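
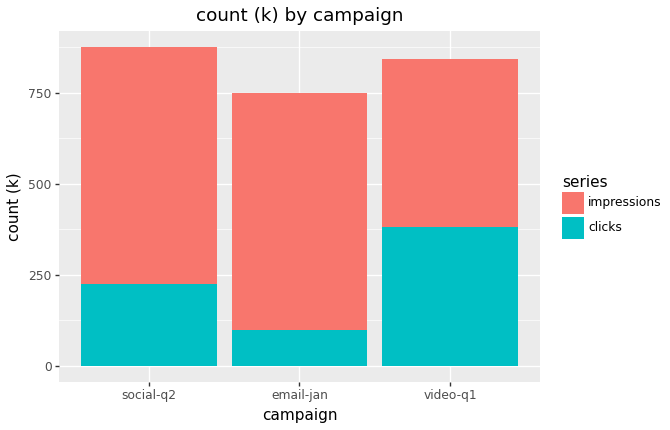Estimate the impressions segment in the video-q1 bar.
impressions top ≈ 800, bottom ≈ 400; segment ≈ 400.

≈ 400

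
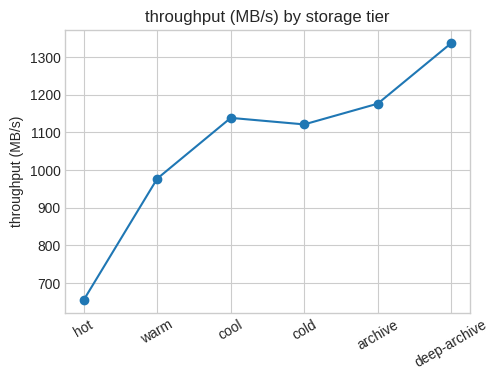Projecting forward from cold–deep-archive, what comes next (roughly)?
≈ 1400

Last three: 1100, 1200, 1300 → slope ≈ 100/step → next ≈ 1400.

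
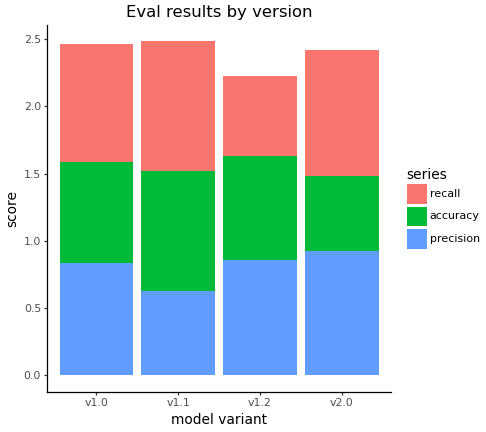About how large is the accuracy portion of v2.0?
≈ 0.5

accuracy top ≈ 1.5, bottom ≈ 1.0; segment ≈ 0.5.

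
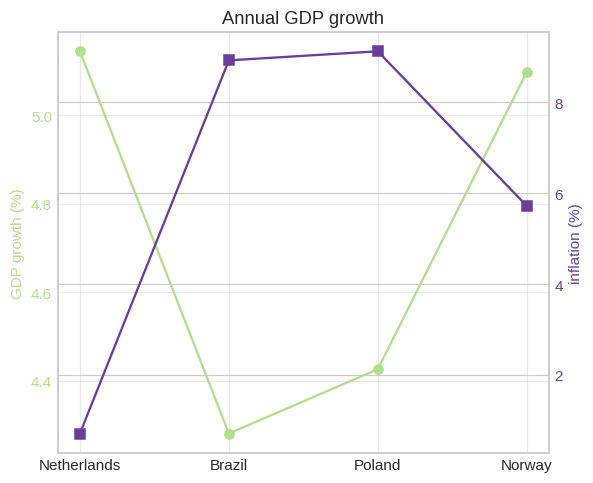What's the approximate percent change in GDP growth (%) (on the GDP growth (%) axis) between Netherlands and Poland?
≈ -13.7%

Netherlands ≈ 5.1, Poland ≈ 4.4; (4.4 − 5.1) / 5.1 ≈ -13.7%.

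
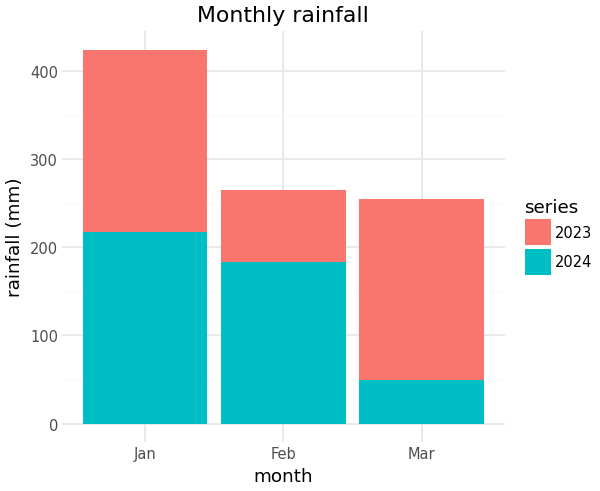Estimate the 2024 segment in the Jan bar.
2024 top ≈ 200, bottom ≈ 0; segment ≈ 200.

≈ 200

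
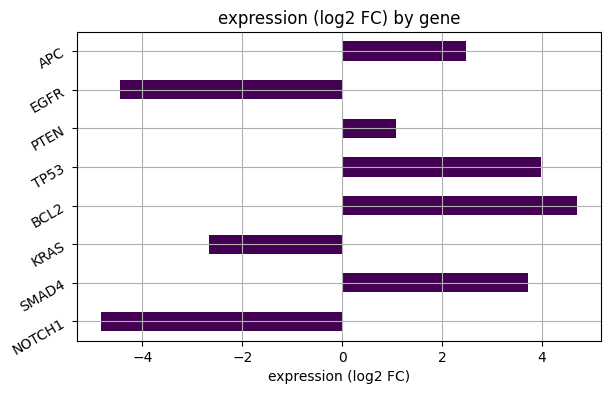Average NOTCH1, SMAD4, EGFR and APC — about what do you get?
(-5 + 4 + -4 + 2) / 4 ≈ -1.

≈ -1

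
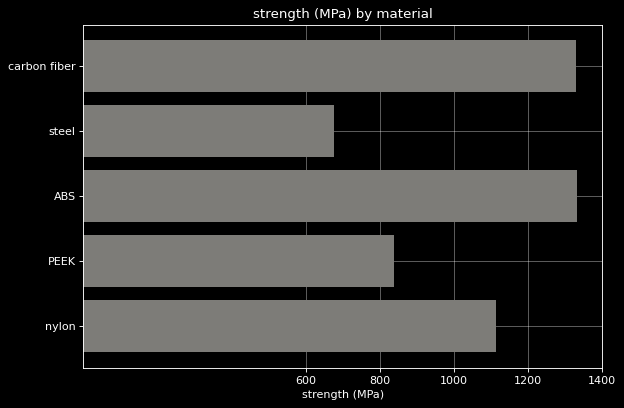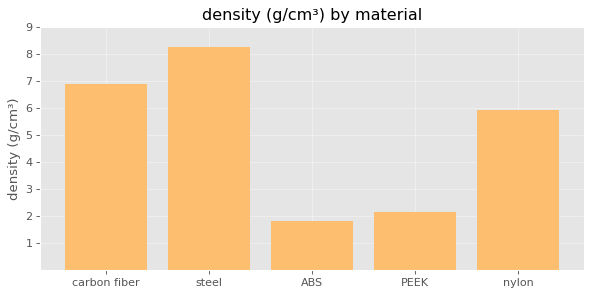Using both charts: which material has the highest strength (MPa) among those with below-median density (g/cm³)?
Chart 2 median density (g/cm³) ≈ 6; below-median materials: ABS, PEEK. Among those, ABS has the highest strength (MPa) (≈ 1400).

ABS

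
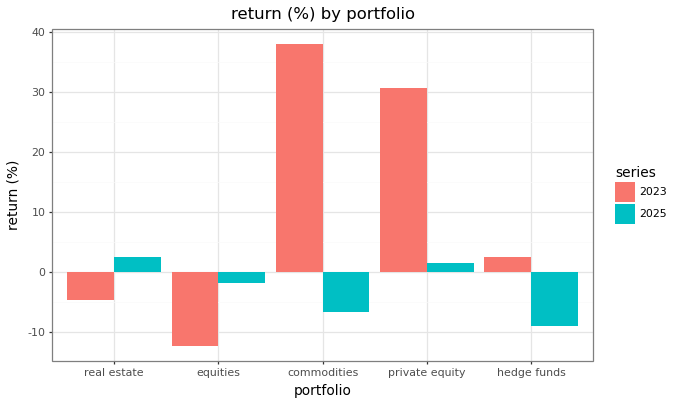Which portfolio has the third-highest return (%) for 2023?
Top 4 for 2023: commodities ≈ 40, private equity ≈ 30, hedge funds ≈ 0, real estate ≈ -5.

hedge funds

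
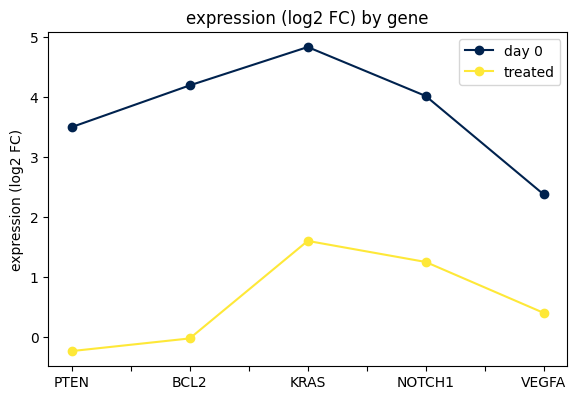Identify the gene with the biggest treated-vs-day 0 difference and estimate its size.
BCL2, ≈ 4.0 log2 FC

BCL2: treated ≈ 0.0, day 0 ≈ 4.0 → gap ≈ 4.0. Next-largest (PTEN) is only ≈ 3.5.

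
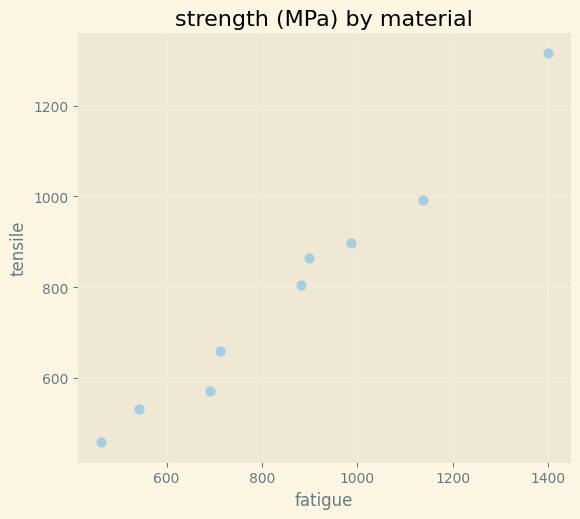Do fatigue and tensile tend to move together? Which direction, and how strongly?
Points are positively correlated; strong (|r| ≈ 1.0).

positive, strong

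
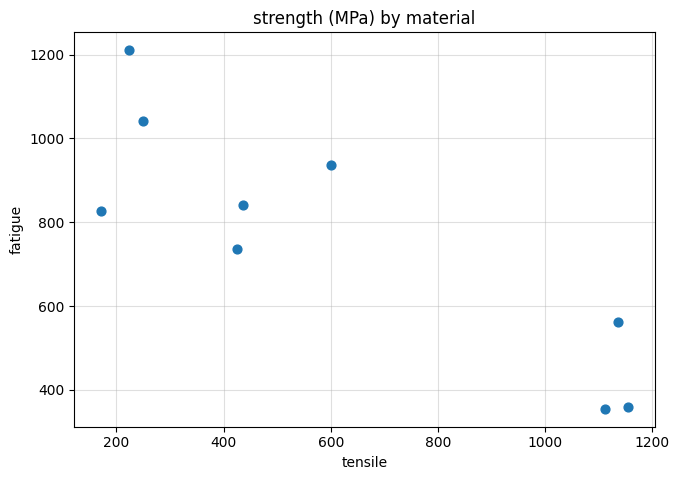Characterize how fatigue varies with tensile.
negative, strong

Points are negatively correlated; strong (|r| ≈ 0.9).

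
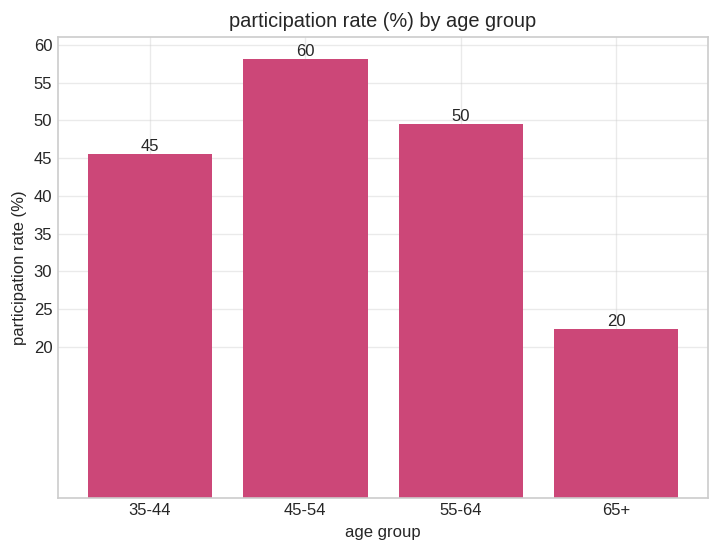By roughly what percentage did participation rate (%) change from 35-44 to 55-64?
35-44 ≈ 45, 55-64 ≈ 50; (50 − 45) / 45 ≈ +11.1%.

≈ +11.1%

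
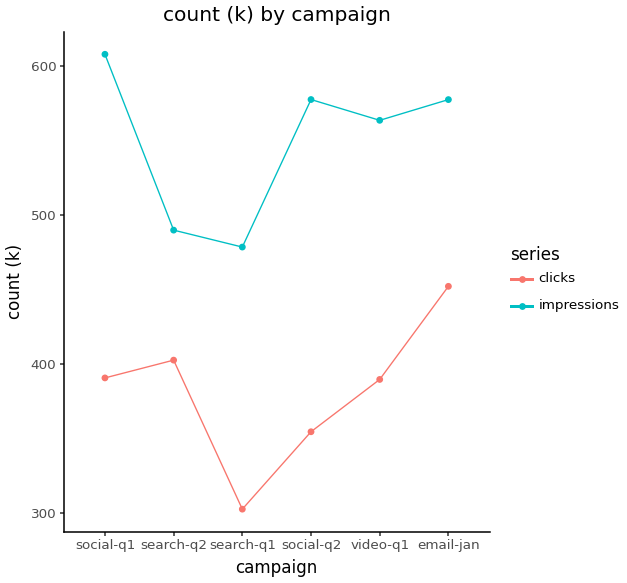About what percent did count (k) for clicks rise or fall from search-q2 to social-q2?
≈ -12.5%

search-q2 ≈ 400, social-q2 ≈ 350; (350 − 400) / 400 ≈ -12.5%.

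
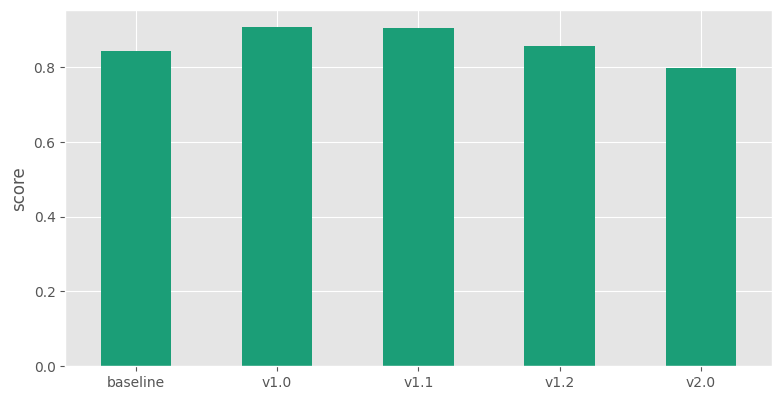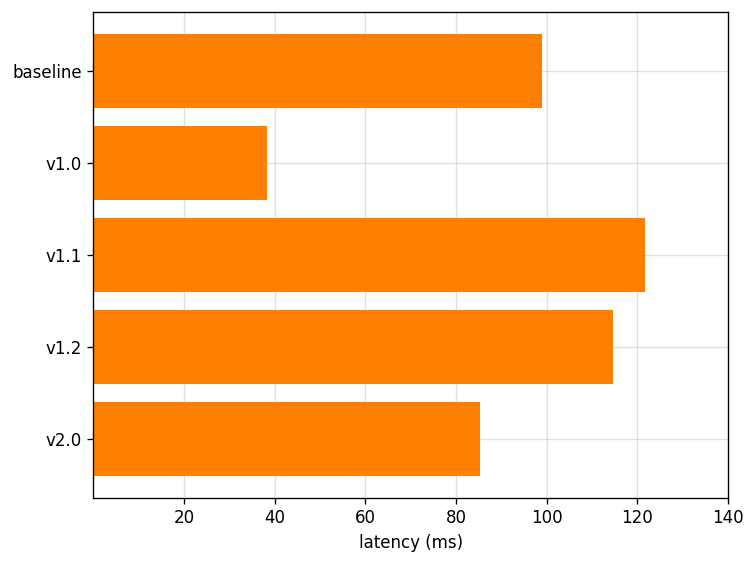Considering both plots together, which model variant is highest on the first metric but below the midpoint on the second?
v1.0

Chart 2 median latency (ms) ≈ 100; below-median model variants: v1.0, v2.0. Among those, v1.0 has the highest score (≈ 0.9).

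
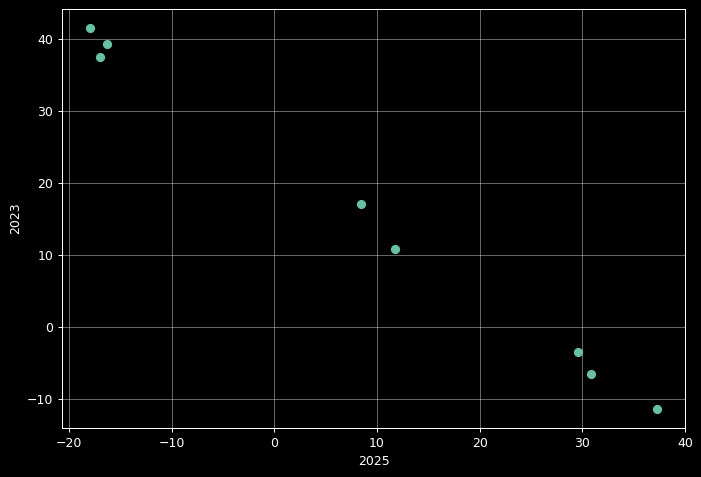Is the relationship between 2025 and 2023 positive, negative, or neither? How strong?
Points are negatively correlated; strong (|r| ≈ 1.0).

negative, strong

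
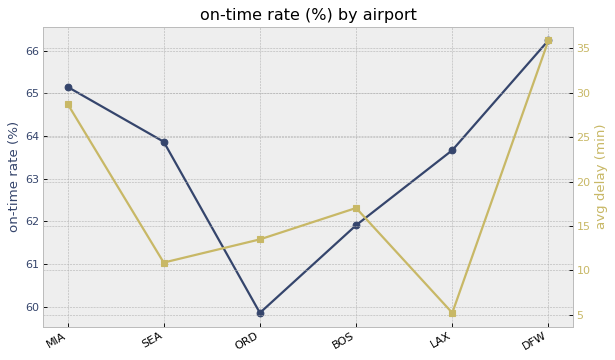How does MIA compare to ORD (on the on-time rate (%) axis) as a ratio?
MIA ≈ 65, ORD ≈ 60; 65/60 ≈ 1.08.

≈ 1.08×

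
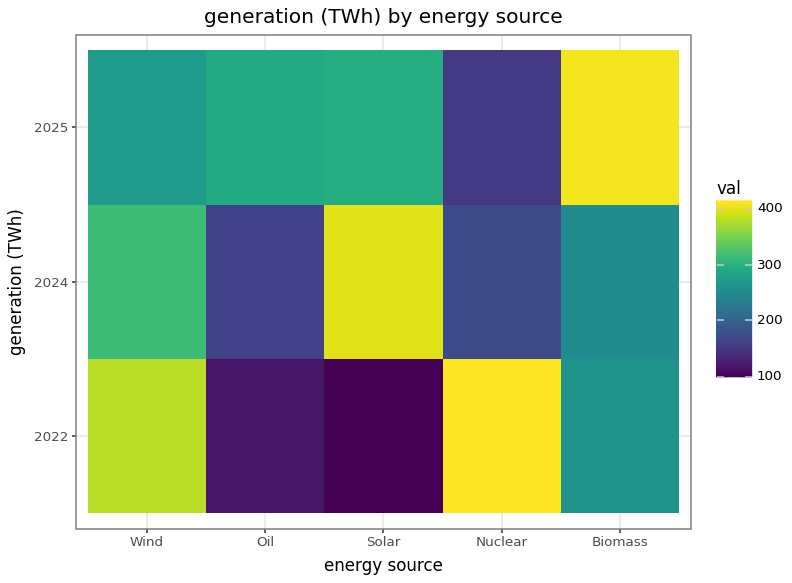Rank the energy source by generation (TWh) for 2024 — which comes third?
Biomass

Top 4 for 2024: Solar ≈ 400, Wind ≈ 300, Biomass ≈ 250, Nuclear ≈ 150.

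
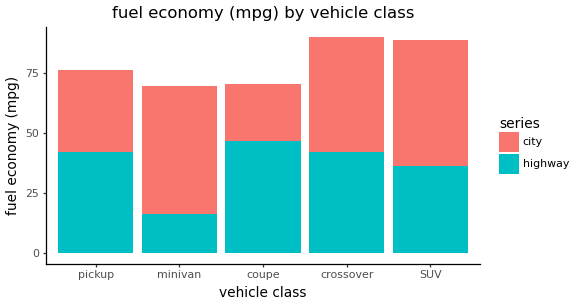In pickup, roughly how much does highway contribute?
highway top ≈ 40, bottom ≈ 0; segment ≈ 40.

≈ 40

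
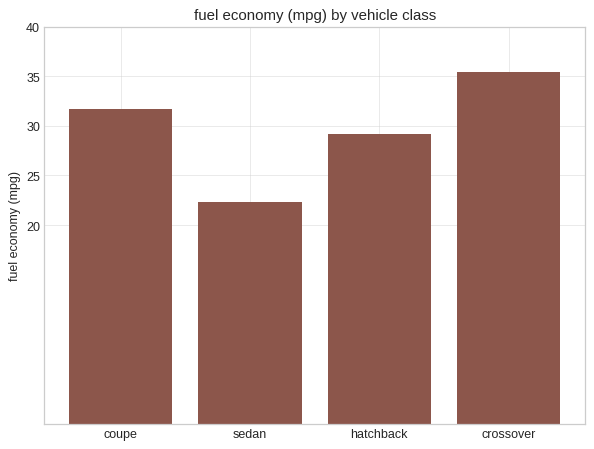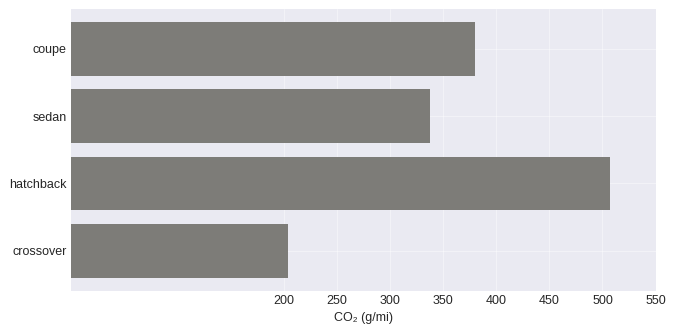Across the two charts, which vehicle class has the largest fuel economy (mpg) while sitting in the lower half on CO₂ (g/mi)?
Chart 2 median CO₂ (g/mi) ≈ 350; below-median vehicle classes: sedan, crossover. Among those, crossover has the highest fuel economy (mpg) (≈ 35).

crossover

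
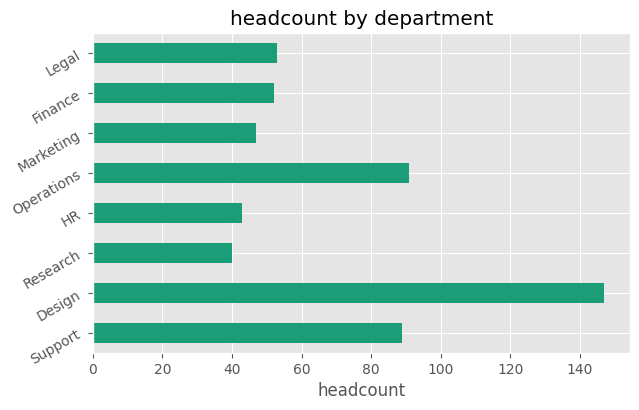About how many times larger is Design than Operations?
Design ≈ 140, Operations ≈ 100; 140/100 ≈ 1.4.

≈ 1.4×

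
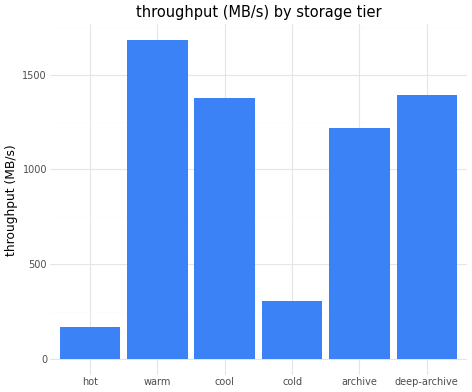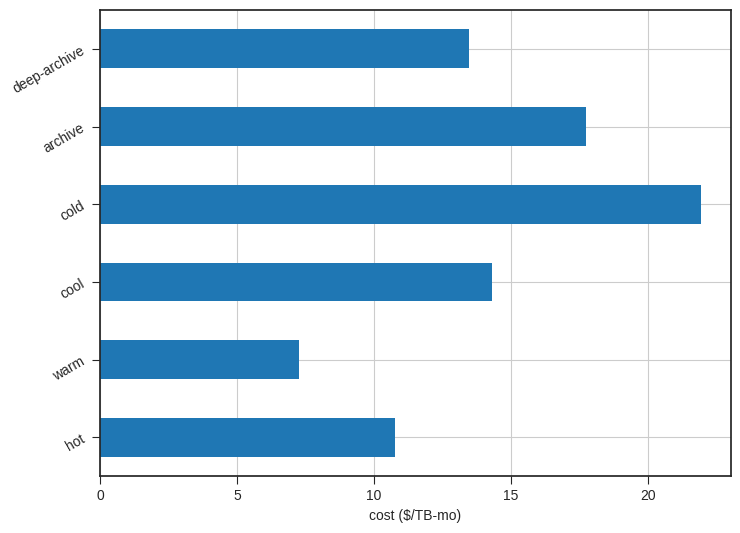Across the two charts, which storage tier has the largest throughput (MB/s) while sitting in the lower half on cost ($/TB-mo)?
Chart 2 median cost ($/TB-mo) ≈ 15; below-median storage tiers: hot, warm, deep-archive. Among those, warm has the highest throughput (MB/s) (≈ 1600).

warm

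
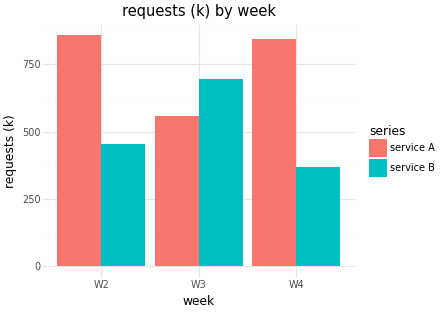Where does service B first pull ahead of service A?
W3

W2: service B ≈ 500 vs service A ≈ 900 (not yet); W3: service B ≈ 700 vs service A ≈ 600 (first crossover).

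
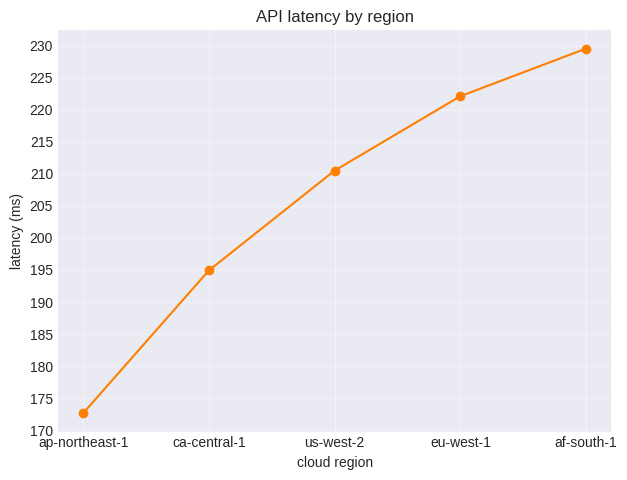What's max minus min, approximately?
≈ 55

Max af-south-1 ≈ 230, min ap-northeast-1 ≈ 175; range ≈ 55.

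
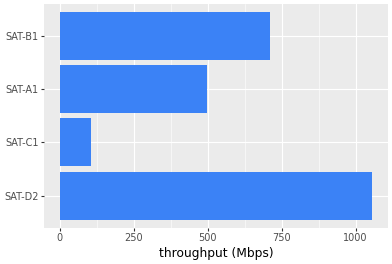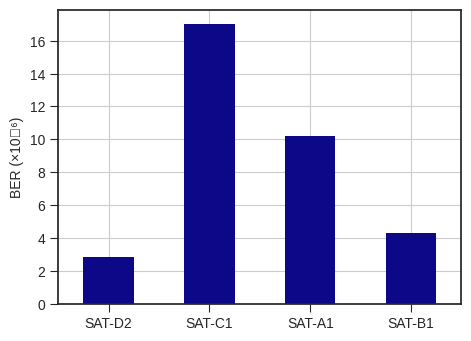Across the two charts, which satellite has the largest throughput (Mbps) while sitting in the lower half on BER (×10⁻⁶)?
Chart 2 median BER (×10⁻⁶) ≈ 8; below-median satellites: SAT-D2, SAT-B1. Among those, SAT-D2 has the highest throughput (Mbps) (≈ 1100).

SAT-D2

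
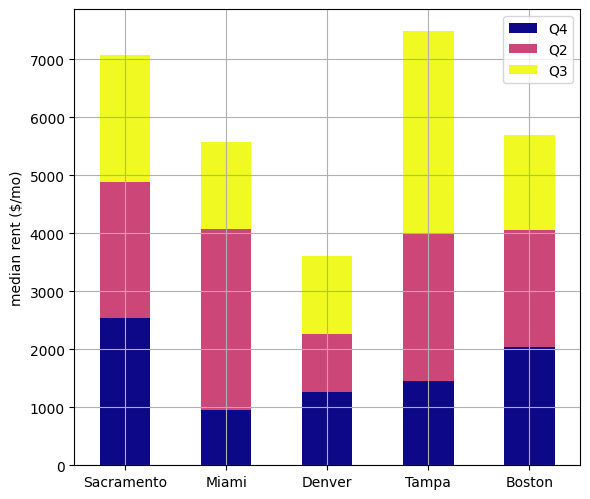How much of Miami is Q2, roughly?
Q2 top ≈ 4000, bottom ≈ 1000; segment ≈ 3000.

≈ 3000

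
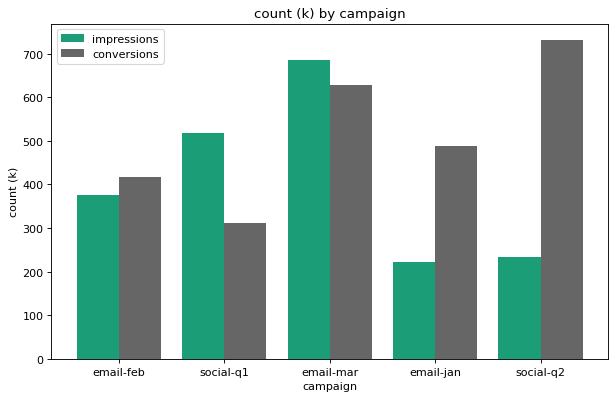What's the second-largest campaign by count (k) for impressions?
social-q1

Top 3 for impressions: email-mar ≈ 700, social-q1 ≈ 500, email-feb ≈ 400.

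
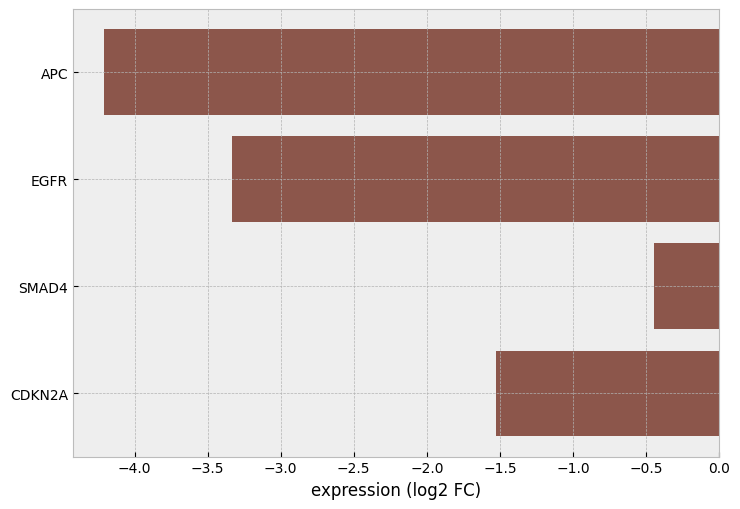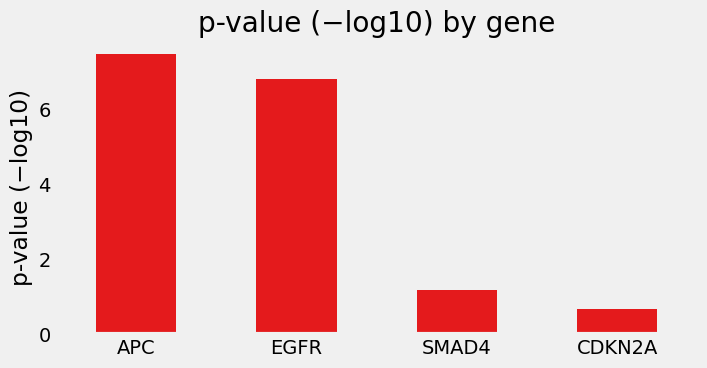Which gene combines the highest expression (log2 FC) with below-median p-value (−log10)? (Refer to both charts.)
SMAD4

Chart 2 median p-value (−log10) ≈ 4; below-median genes: SMAD4, CDKN2A. Among those, SMAD4 has the highest expression (log2 FC) (≈ 0).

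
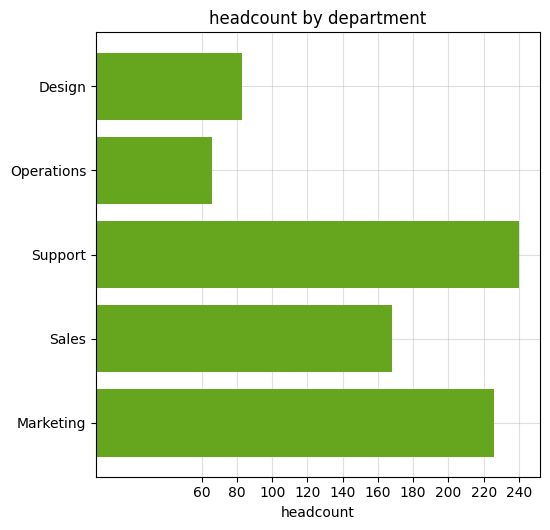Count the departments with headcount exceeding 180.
Above 180: Support, Marketing.

2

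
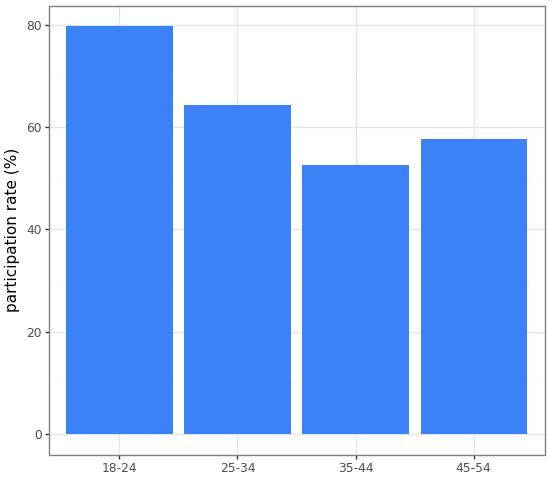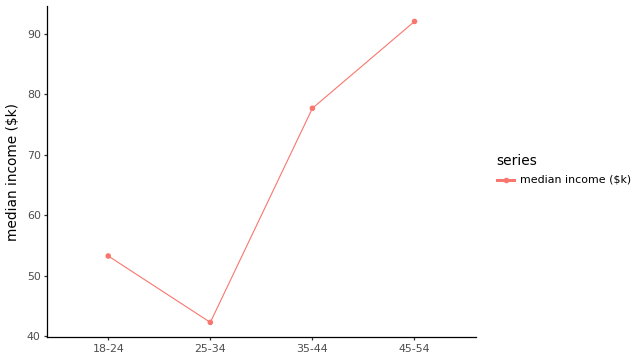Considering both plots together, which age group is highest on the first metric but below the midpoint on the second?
18-24

Chart 2 median median income ($k) ≈ 70; below-median age groups: 18-24, 25-34. Among those, 18-24 has the highest participation rate (%) (≈ 80).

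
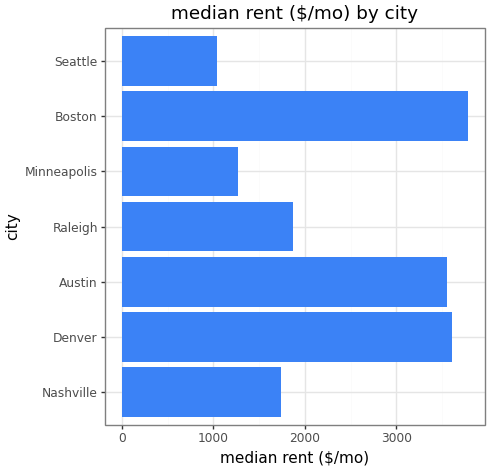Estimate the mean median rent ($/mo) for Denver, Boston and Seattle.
≈ 2833

(3500 + 4000 + 1000) / 3 ≈ 2833.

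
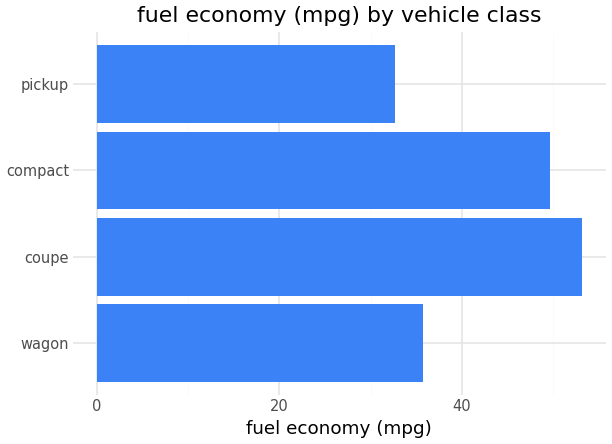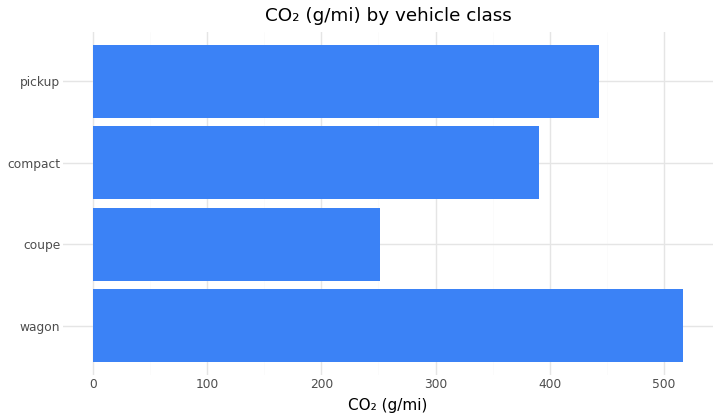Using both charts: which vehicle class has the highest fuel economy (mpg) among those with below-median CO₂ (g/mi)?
coupe

Chart 2 median CO₂ (g/mi) ≈ 400; below-median vehicle classes: coupe, compact. Among those, coupe has the highest fuel economy (mpg) (≈ 55).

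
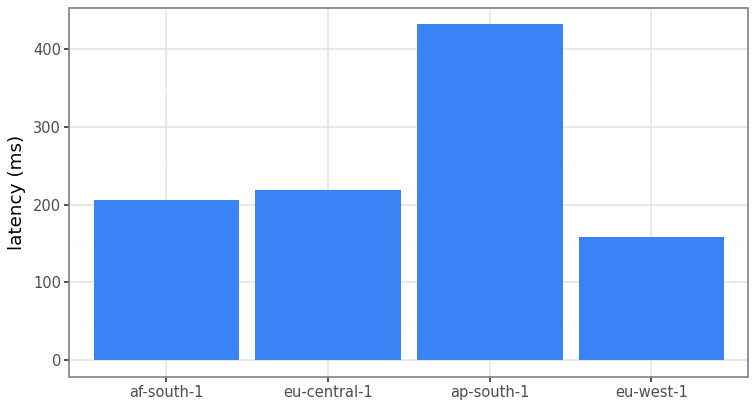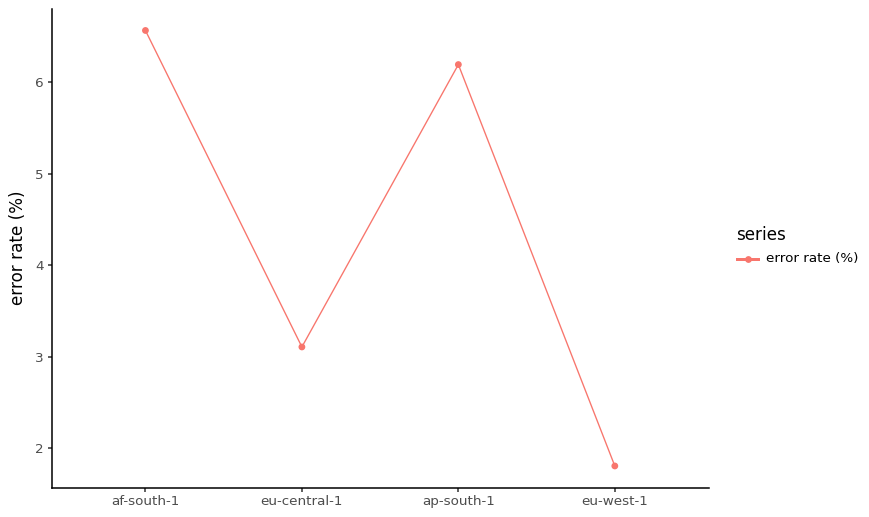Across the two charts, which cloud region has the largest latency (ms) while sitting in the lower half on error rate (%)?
Chart 2 median error rate (%) ≈ 5; below-median cloud regions: eu-central-1, eu-west-1. Among those, eu-central-1 has the highest latency (ms) (≈ 200).

eu-central-1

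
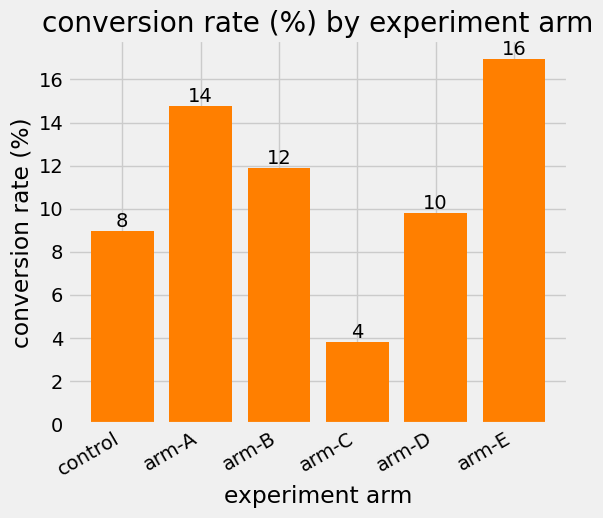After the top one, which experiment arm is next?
Top 3: arm-E ≈ 16, arm-A ≈ 14, arm-B ≈ 12.

arm-A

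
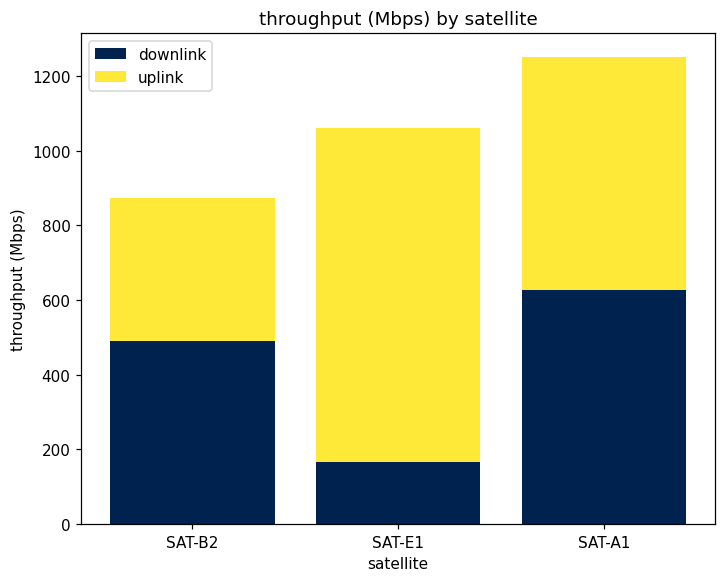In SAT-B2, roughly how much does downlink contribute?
downlink top ≈ 400, bottom ≈ 0; segment ≈ 400.

≈ 400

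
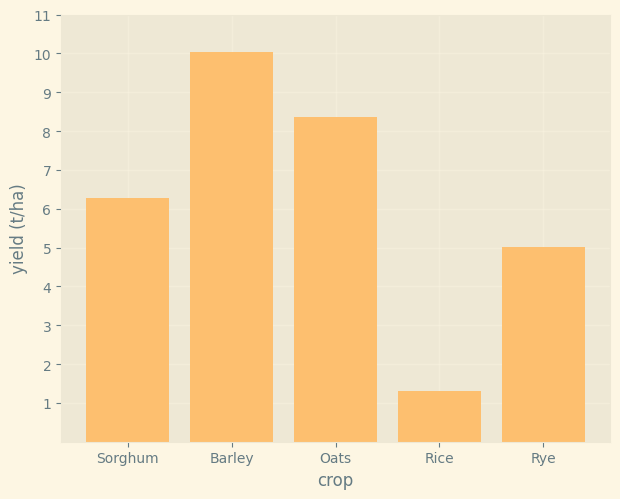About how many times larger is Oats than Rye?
≈ 1.6×

Oats ≈ 8, Rye ≈ 5; 8/5 ≈ 1.6.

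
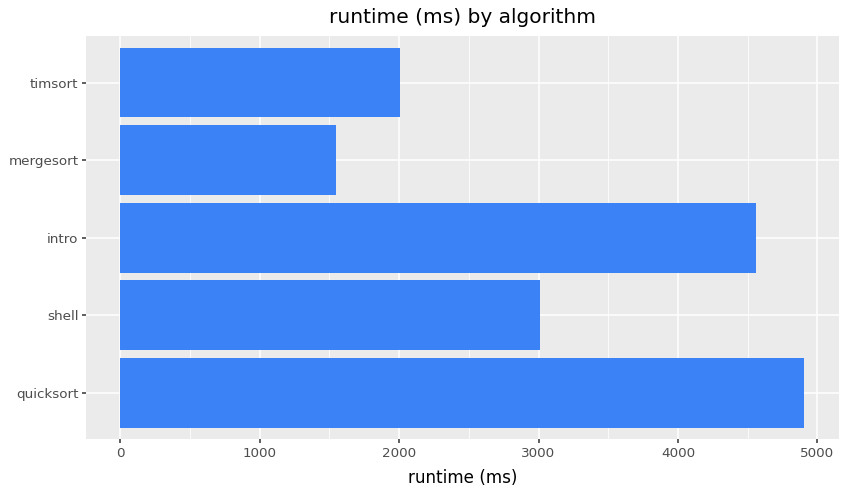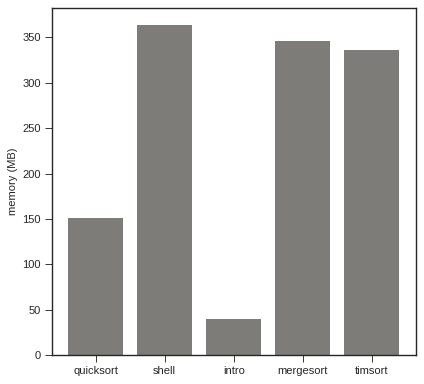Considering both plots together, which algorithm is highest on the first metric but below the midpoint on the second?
Chart 2 median memory (MB) ≈ 350; below-median algorithms: quicksort, intro. Among those, quicksort has the highest runtime (ms) (≈ 5000).

quicksort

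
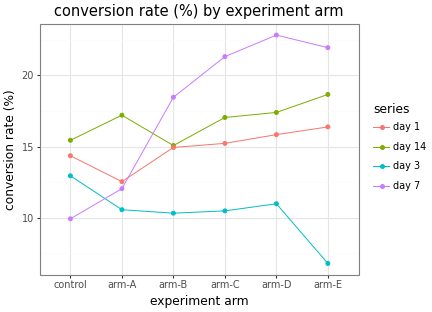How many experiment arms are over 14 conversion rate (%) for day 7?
Above 14: arm-B, arm-C, arm-D, arm-E.

4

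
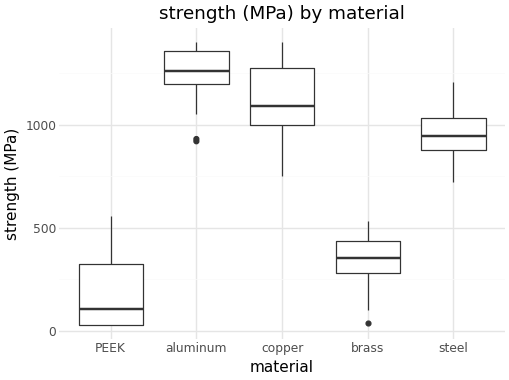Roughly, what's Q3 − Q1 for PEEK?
≈ 300

Q3 ≈ 300, Q1 ≈ 0; IQR ≈ 300.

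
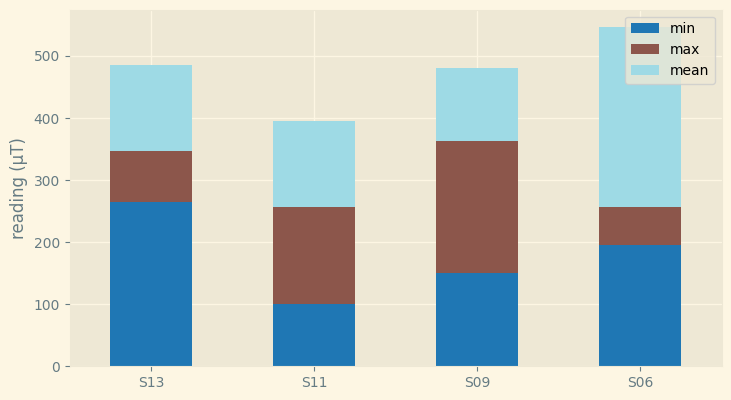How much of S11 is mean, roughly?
mean top ≈ 400, bottom ≈ 250; segment ≈ 150.

≈ 150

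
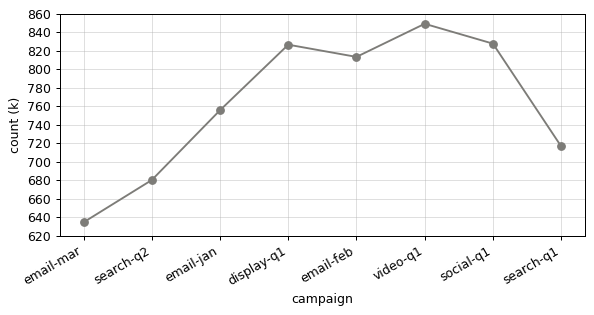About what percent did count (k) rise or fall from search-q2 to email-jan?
≈ +11.8%

search-q2 ≈ 680, email-jan ≈ 760; (760 − 680) / 680 ≈ +11.8%.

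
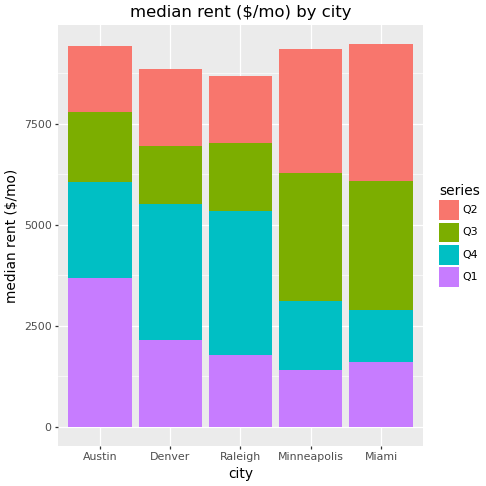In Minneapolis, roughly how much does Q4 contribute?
≈ 2000

Q4 top ≈ 3000, bottom ≈ 1000; segment ≈ 2000.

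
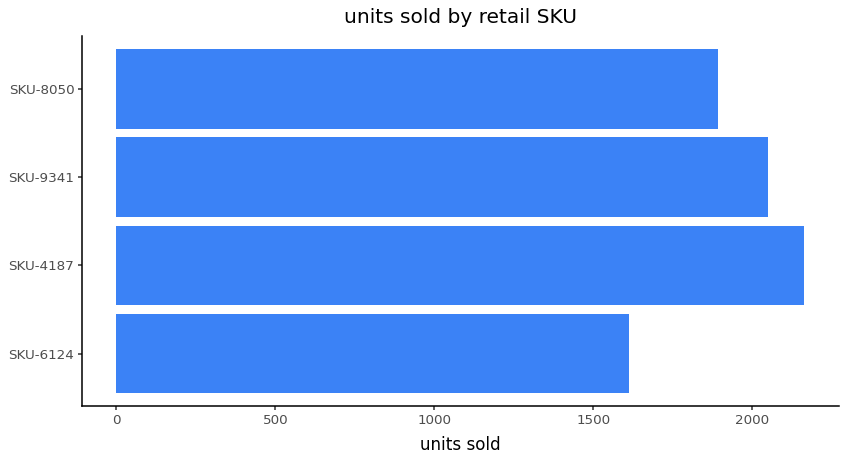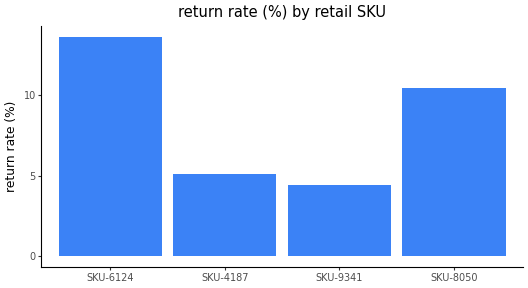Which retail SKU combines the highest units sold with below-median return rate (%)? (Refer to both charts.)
SKU-4187

Chart 2 median return rate (%) ≈ 8; below-median retail SKUs: SKU-4187, SKU-9341. Among those, SKU-4187 has the highest units sold (≈ 2200).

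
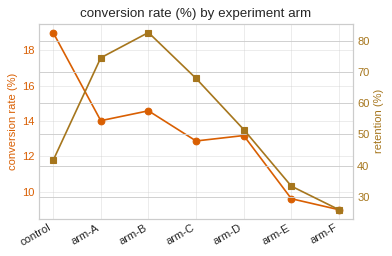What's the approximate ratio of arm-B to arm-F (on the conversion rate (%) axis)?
arm-B ≈ 15, arm-F ≈ 9; 15/9 ≈ 1.67.

≈ 1.67×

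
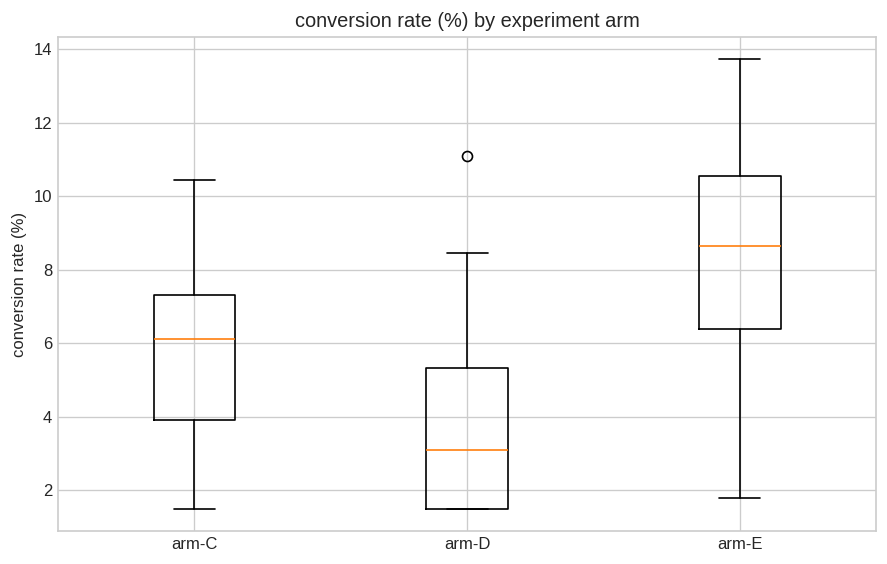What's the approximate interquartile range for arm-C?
≈ 3.5

Q3 ≈ 7.5, Q1 ≈ 4.0; IQR ≈ 3.5.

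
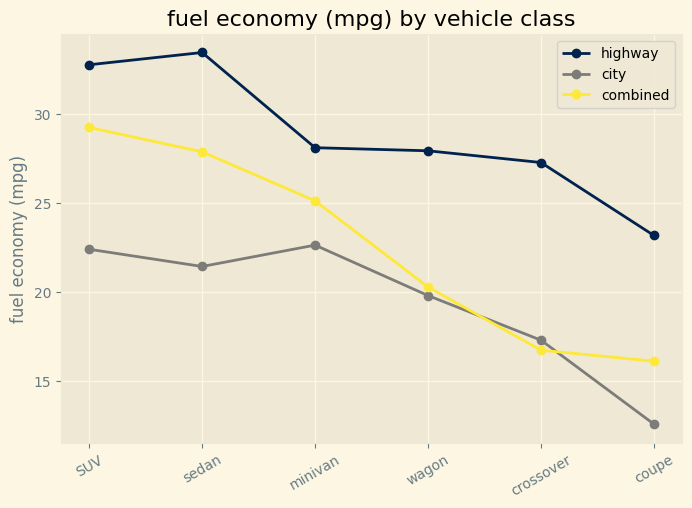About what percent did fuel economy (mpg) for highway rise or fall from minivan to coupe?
minivan ≈ 28, coupe ≈ 24; (24 − 28) / 28 ≈ -14.3%.

≈ -14.3%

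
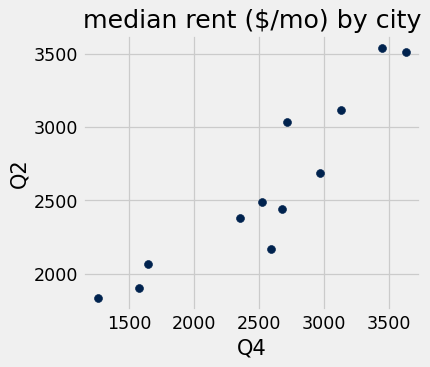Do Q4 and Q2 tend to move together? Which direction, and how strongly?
Points are positively correlated; strong (|r| ≈ 0.9).

positive, strong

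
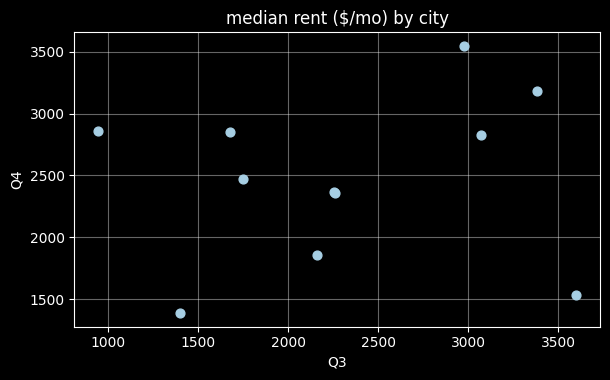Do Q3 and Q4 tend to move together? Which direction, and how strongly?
no clear correlation

Points are roughly uncorrelated; weak (|r| ≈ 0.2).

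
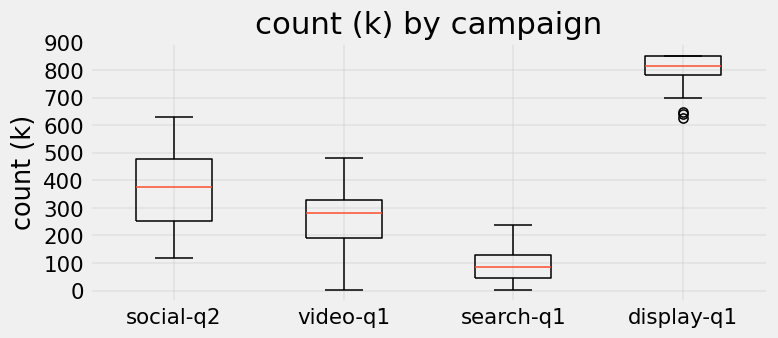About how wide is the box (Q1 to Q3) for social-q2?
≈ 200

Q3 ≈ 500, Q1 ≈ 300; IQR ≈ 200.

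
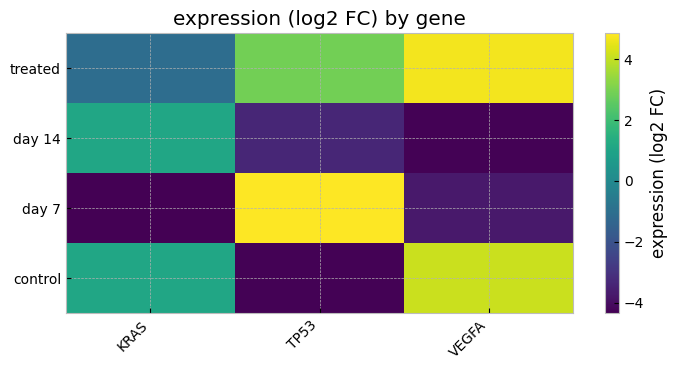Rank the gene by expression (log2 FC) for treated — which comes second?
Top 3 for treated: VEGFA ≈ 5, TP53 ≈ 3, KRAS ≈ -1.

TP53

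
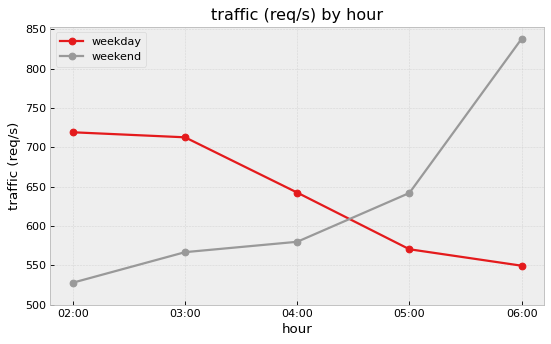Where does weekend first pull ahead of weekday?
05:00

04:00: weekend ≈ 600 vs weekday ≈ 650 (not yet); 05:00: weekend ≈ 650 vs weekday ≈ 550 (first crossover).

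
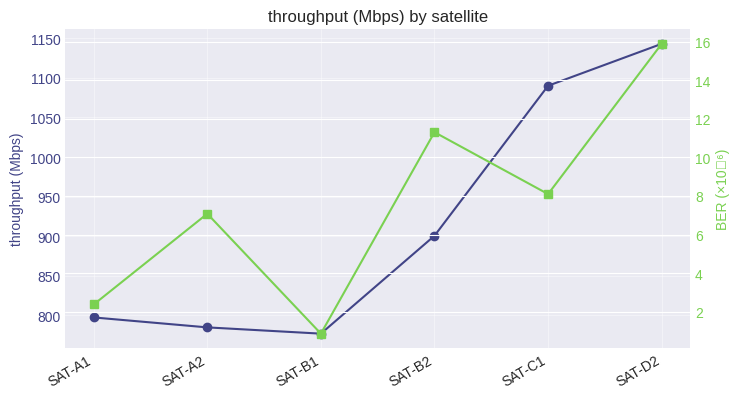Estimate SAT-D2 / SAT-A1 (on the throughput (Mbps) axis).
≈ 1.44×

SAT-D2 ≈ 1150, SAT-A1 ≈ 800; 1150/800 ≈ 1.44.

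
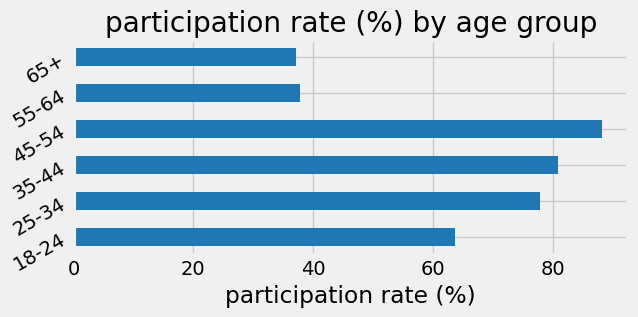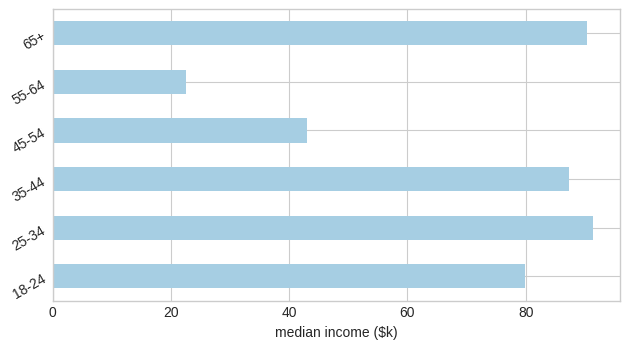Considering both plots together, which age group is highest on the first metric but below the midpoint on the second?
Chart 2 median median income ($k) ≈ 80; below-median age groups: 18-24, 45-54, 55-64. Among those, 45-54 has the highest participation rate (%) (≈ 90).

45-54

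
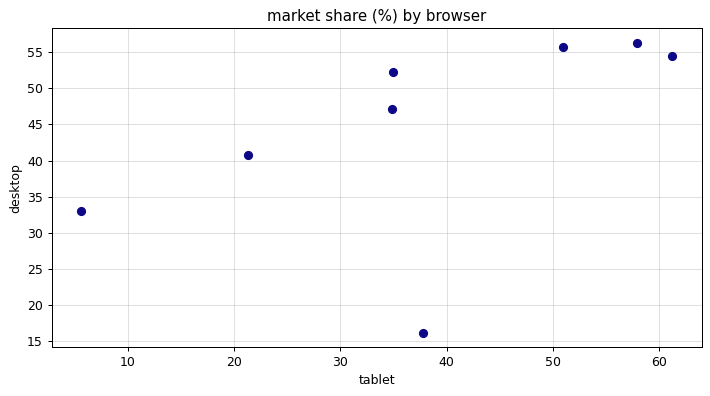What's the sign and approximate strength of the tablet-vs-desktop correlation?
Points are positively correlated; moderate (|r| ≈ 0.6).

positive, moderate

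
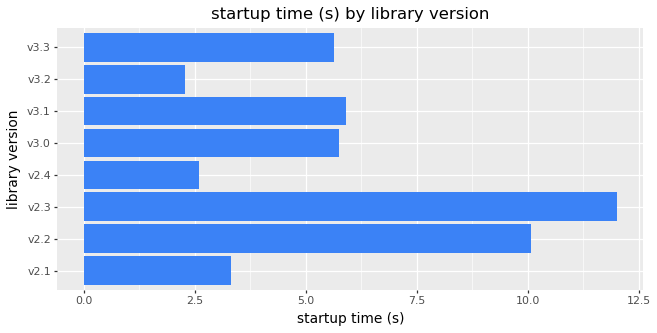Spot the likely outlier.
v2.3 ≈ 12; the rest sit between ≈ 2 and ≈ 10.

v2.3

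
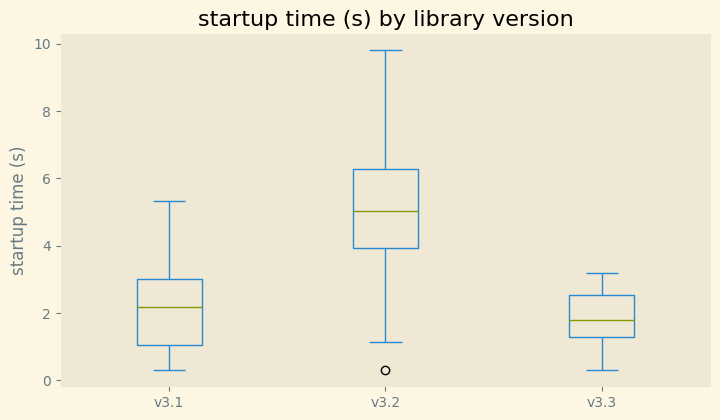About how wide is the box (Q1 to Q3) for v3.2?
≈ 2.5

Q3 ≈ 6.5, Q1 ≈ 4.0; IQR ≈ 2.5.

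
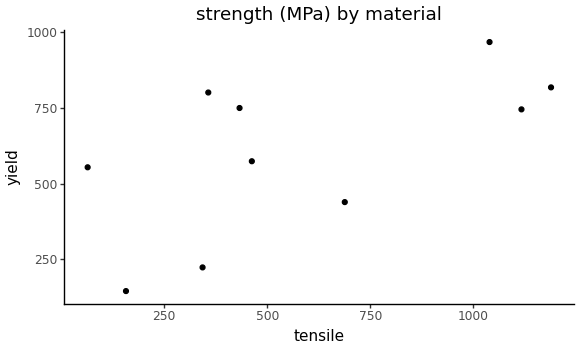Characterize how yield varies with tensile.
positive, moderate

Points are positively correlated; moderate (|r| ≈ 0.6).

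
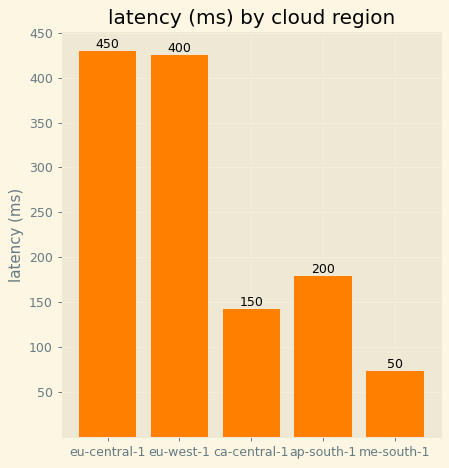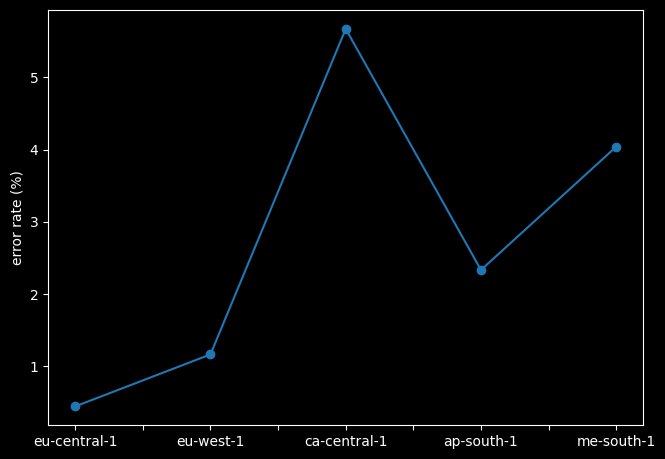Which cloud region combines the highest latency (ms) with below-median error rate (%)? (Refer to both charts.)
Chart 2 median error rate (%) ≈ 2; below-median cloud regions: eu-central-1, eu-west-1. Among those, eu-central-1 has the highest latency (ms) (≈ 450).

eu-central-1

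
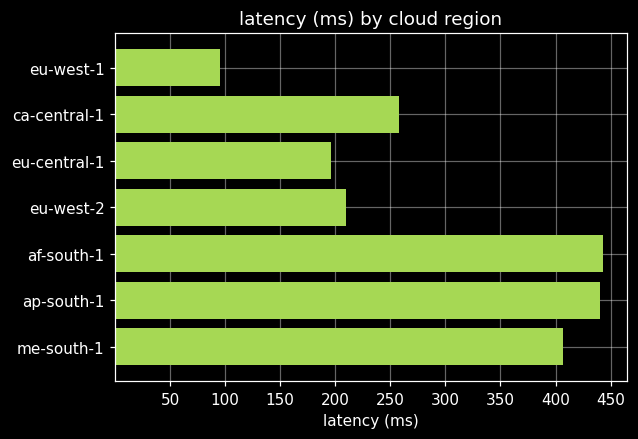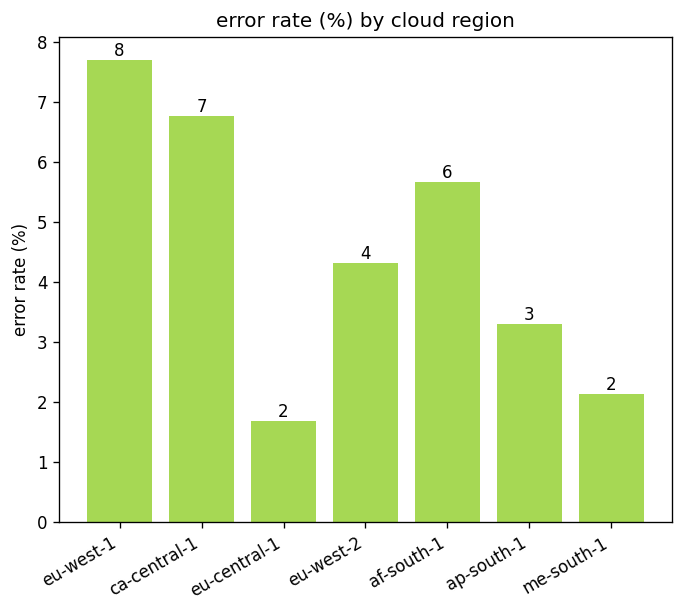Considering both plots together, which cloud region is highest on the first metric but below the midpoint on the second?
ap-south-1

Chart 2 median error rate (%) ≈ 4; below-median cloud regions: eu-central-1, ap-south-1, me-south-1. Among those, ap-south-1 has the highest latency (ms) (≈ 450).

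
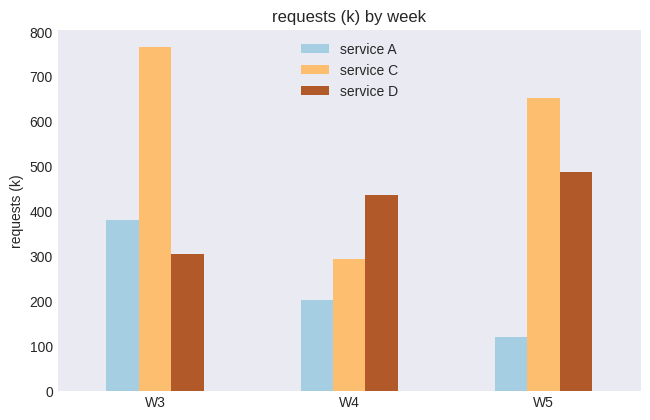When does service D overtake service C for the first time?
W3: service D ≈ 300 vs service C ≈ 800 (not yet); W4: service D ≈ 400 vs service C ≈ 300 (first crossover).

W4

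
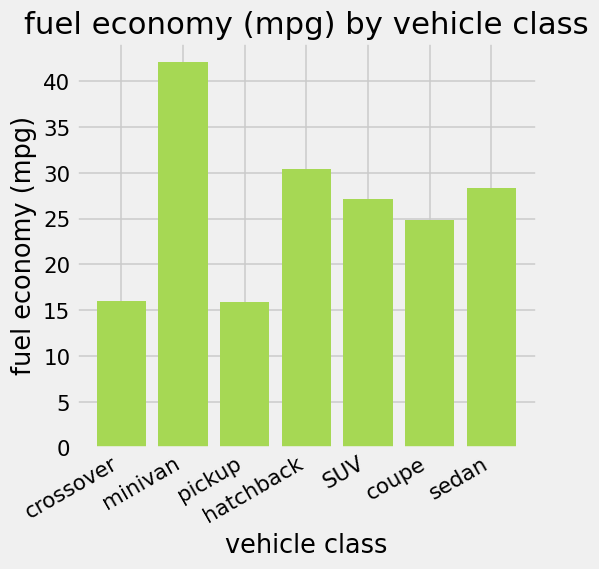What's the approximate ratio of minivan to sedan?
≈ 1.33×

minivan ≈ 40, sedan ≈ 30; 40/30 ≈ 1.33.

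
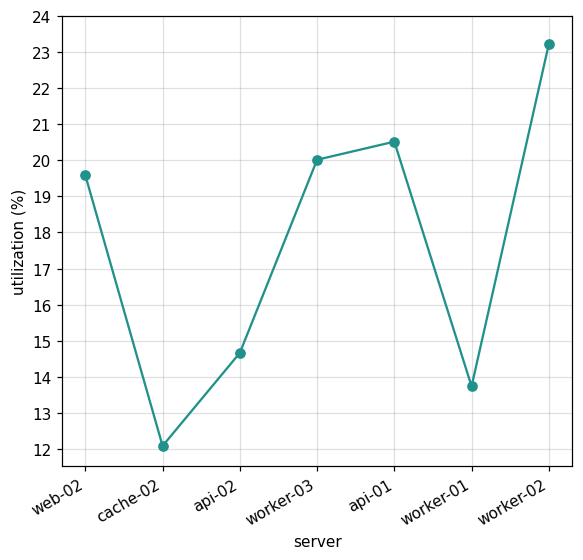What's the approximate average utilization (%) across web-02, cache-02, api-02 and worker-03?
(20 + 12 + 15 + 20) / 4 ≈ 17.

≈ 17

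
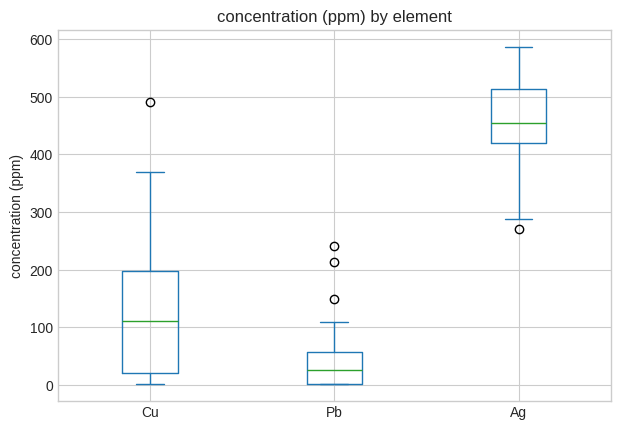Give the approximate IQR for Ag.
≈ 100

Q3 ≈ 500, Q1 ≈ 400; IQR ≈ 100.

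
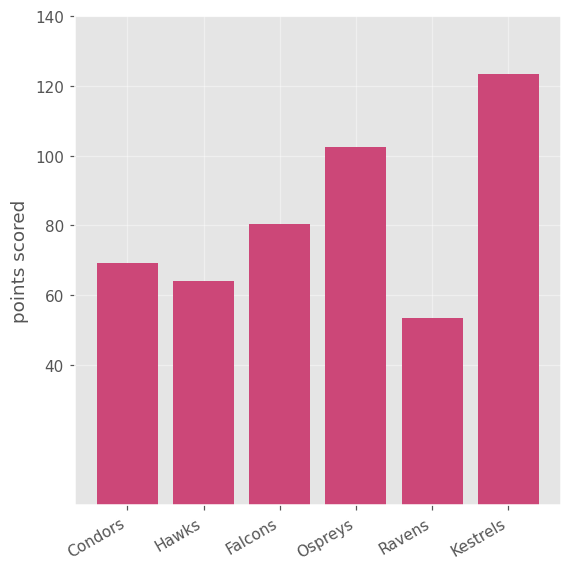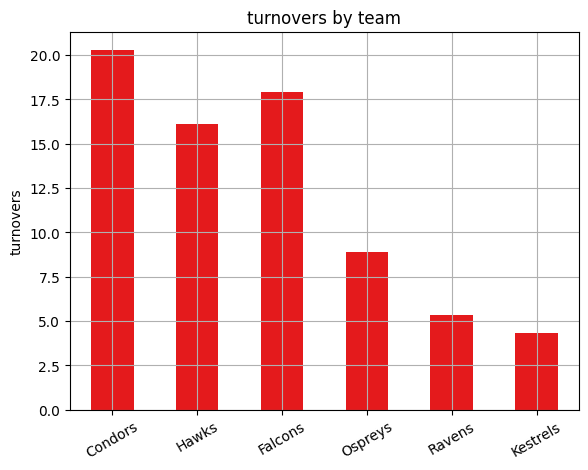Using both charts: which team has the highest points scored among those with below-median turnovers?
Kestrels

Chart 2 median turnovers ≈ 12; below-median teams: Ospreys, Ravens, Kestrels. Among those, Kestrels has the highest points scored (≈ 120).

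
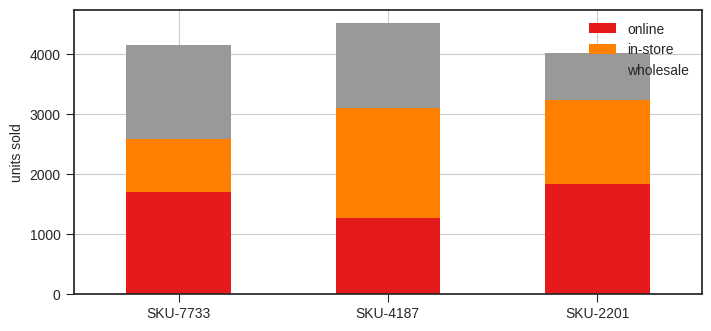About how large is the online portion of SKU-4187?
≈ 1500

online top ≈ 1500, bottom ≈ 0; segment ≈ 1500.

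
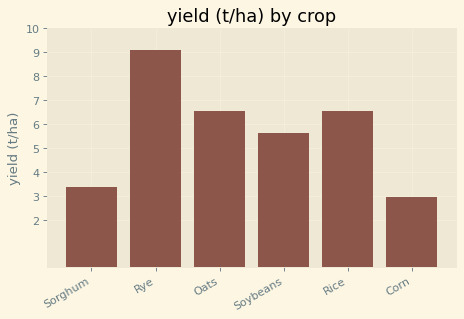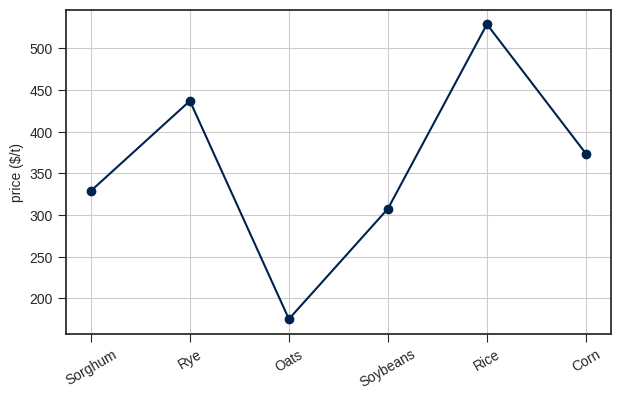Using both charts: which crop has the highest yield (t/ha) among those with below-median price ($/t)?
Oats

Chart 2 median price ($/t) ≈ 350; below-median crops: Sorghum, Oats, Soybeans. Among those, Oats has the highest yield (t/ha) (≈ 7).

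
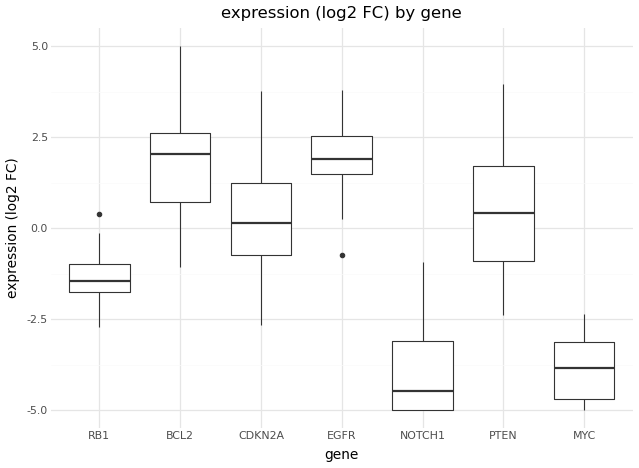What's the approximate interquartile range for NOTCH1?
≈ 2

Q3 ≈ -3, Q1 ≈ -5; IQR ≈ 2.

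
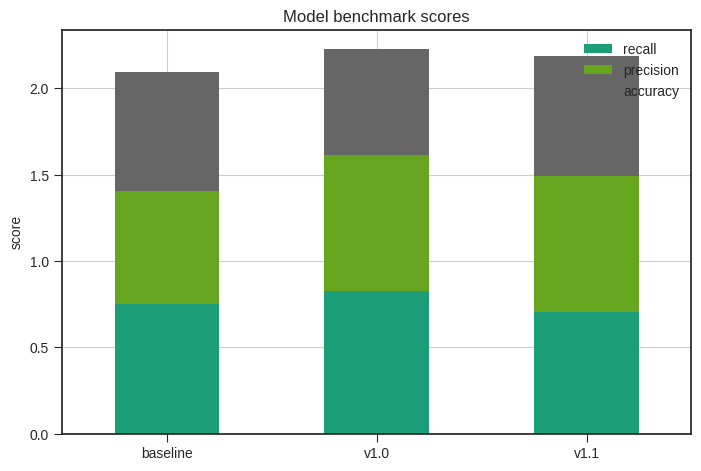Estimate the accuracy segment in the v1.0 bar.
≈ 0.6

accuracy top ≈ 2.2, bottom ≈ 1.6; segment ≈ 0.6.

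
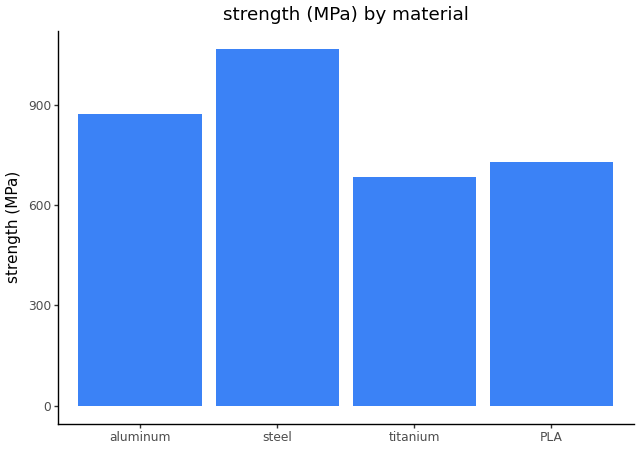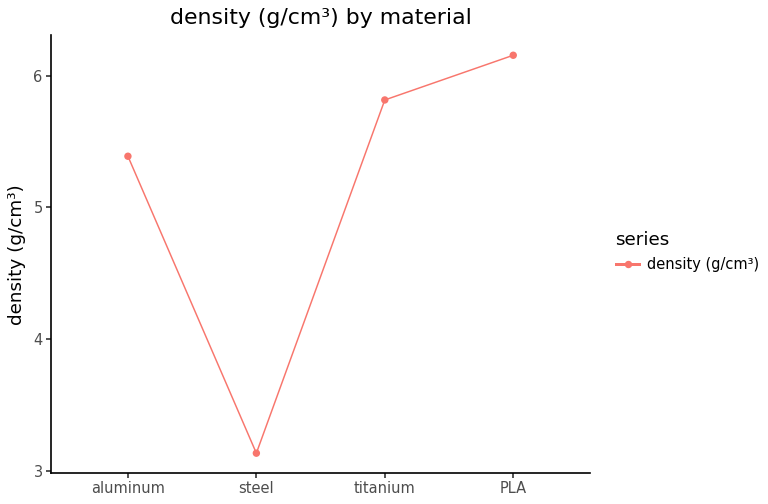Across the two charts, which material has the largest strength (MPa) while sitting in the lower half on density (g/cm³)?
steel

Chart 2 median density (g/cm³) ≈ 6; below-median materials: aluminum, steel. Among those, steel has the highest strength (MPa) (≈ 1100).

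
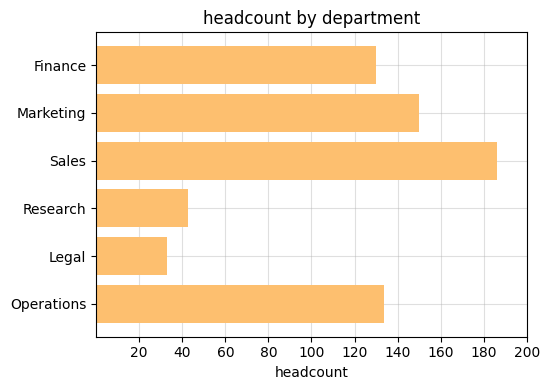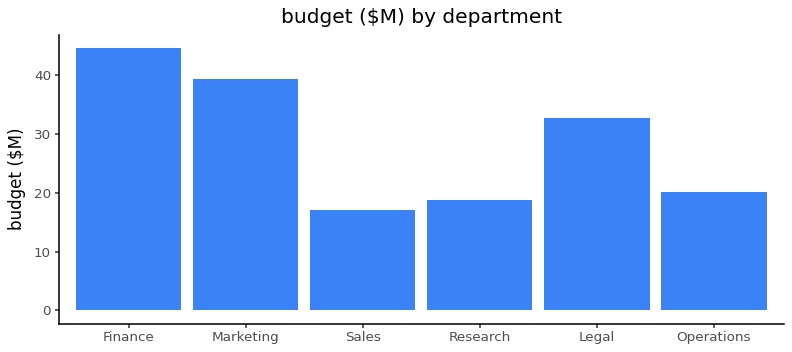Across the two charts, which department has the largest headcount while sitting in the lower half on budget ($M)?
Sales

Chart 2 median budget ($M) ≈ 25; below-median departments: Sales, Research, Operations. Among those, Sales has the highest headcount (≈ 180).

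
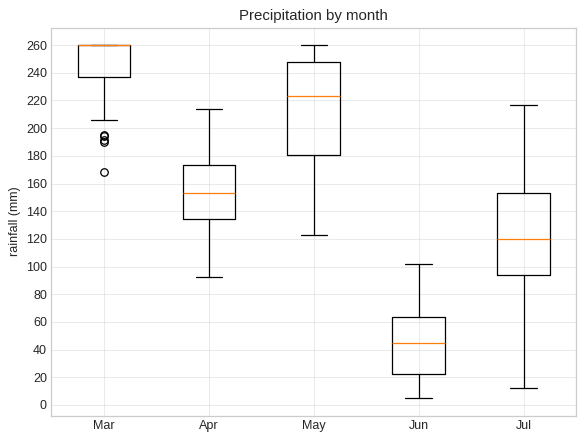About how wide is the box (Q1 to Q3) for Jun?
≈ 40

Q3 ≈ 60, Q1 ≈ 20; IQR ≈ 40.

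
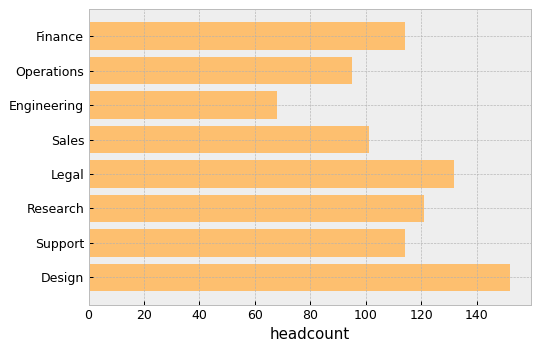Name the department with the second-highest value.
Legal

Top 3: Design ≈ 160, Legal ≈ 140, Research ≈ 120.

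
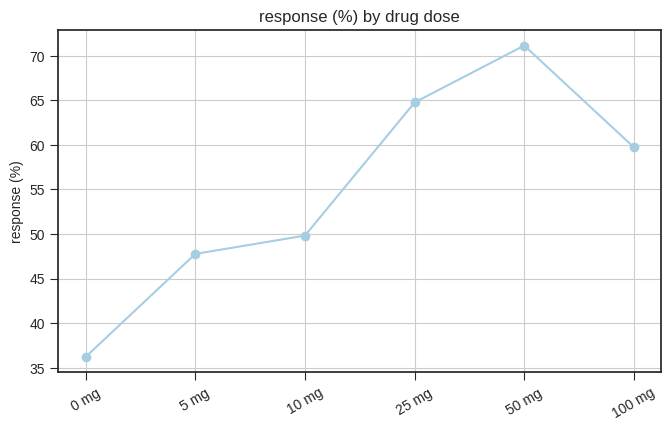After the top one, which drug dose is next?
25 mg

Top 3: 50 mg ≈ 70, 25 mg ≈ 65, 100 mg ≈ 60.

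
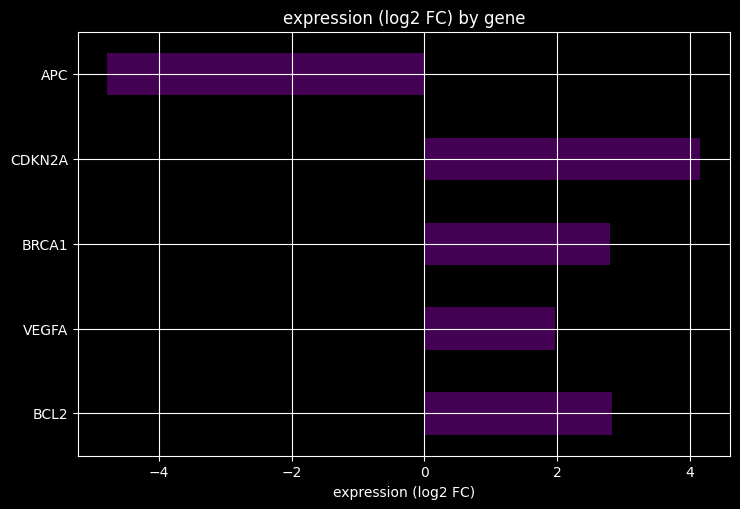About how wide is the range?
Max CDKN2A ≈ 4, min APC ≈ -5; range ≈ 9.

≈ 9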